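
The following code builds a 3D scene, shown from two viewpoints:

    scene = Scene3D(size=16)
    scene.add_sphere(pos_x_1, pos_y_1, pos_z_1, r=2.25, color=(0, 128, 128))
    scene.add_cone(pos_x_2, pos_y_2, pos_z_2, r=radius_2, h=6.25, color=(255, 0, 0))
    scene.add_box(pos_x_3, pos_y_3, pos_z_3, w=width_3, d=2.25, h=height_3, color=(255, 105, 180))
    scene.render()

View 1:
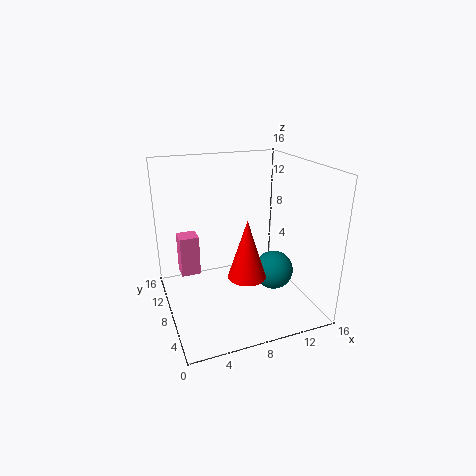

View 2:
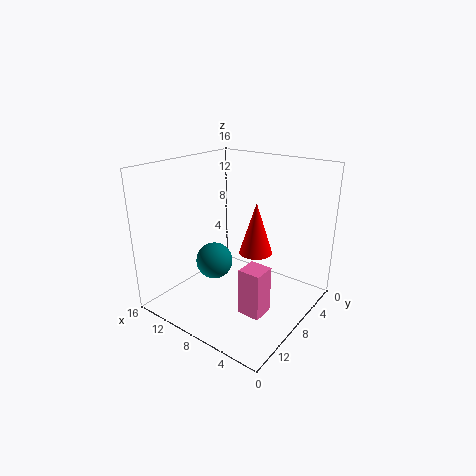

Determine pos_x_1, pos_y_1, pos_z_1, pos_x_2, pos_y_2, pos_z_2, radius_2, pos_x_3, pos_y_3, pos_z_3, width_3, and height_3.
pos_x_1 = 12.25, pos_y_1 = 7.25, pos_z_1 = 3.5, pos_x_2 = 7.75, pos_y_2 = 4.75, pos_z_2 = 5, radius_2 = 2, pos_x_3 = 2, pos_y_3 = 10.75, pos_z_3 = 2.75, width_3 = 2.25, height_3 = 4.75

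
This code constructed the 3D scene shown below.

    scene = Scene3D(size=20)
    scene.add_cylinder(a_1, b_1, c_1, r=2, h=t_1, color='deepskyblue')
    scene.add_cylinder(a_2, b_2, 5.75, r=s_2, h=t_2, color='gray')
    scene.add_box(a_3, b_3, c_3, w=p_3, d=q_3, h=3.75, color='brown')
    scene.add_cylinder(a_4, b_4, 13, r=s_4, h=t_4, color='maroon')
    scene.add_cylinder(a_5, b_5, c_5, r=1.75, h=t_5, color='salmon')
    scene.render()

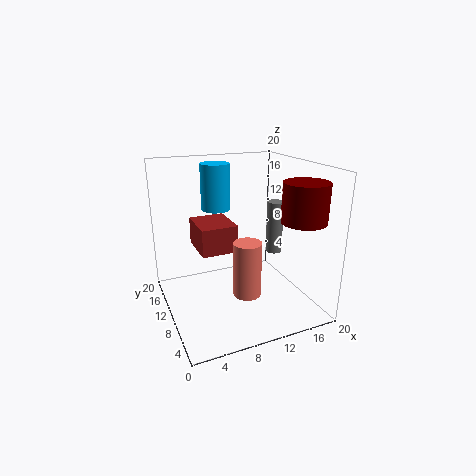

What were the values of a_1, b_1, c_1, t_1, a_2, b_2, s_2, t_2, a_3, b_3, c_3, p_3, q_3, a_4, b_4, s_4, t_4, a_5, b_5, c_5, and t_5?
a_1 = 7.75, b_1 = 12.5, c_1 = 13.75, t_1 = 6.25, a_2 = 17.25, b_2 = 12.5, s_2 = 1.25, t_2 = 8, a_3 = 4.5, b_3 = 8.75, c_3 = 8.5, p_3 = 5, q_3 = 6, a_4 = 17, b_4 = 4.75, s_4 = 3, t_4 = 5.25, a_5 = 8.75, b_5 = 4.25, c_5 = 4.75, t_5 = 7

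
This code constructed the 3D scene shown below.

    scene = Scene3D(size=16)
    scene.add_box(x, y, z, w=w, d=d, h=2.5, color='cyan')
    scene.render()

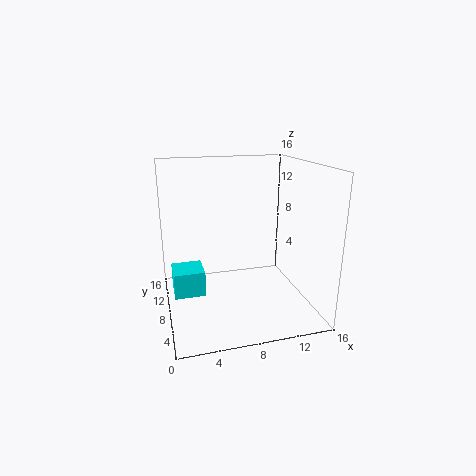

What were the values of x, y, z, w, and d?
x = 0.5; y = 3.5; z = 4; w = 3; d = 3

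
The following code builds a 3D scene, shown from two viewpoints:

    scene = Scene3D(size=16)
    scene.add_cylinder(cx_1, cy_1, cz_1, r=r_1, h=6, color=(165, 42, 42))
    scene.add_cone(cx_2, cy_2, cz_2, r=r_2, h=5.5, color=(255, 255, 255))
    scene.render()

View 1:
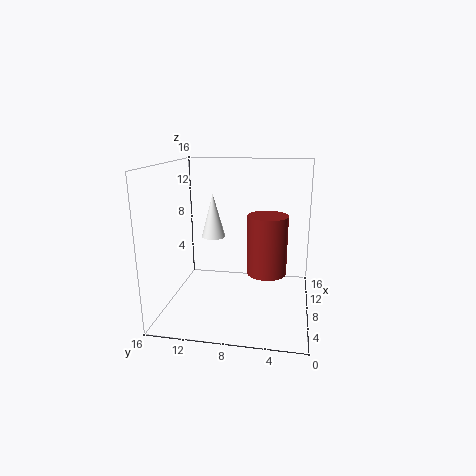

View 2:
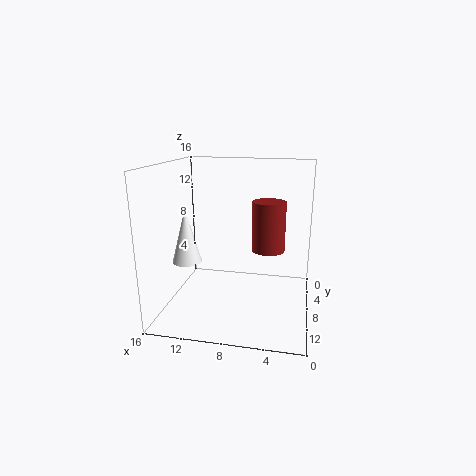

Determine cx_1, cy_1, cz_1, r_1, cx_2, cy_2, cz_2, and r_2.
cx_1 = 5, cy_1 = 4.5, cz_1 = 5.5, r_1 = 2, cx_2 = 12.5, cy_2 = 12, cz_2 = 6.5, r_2 = 1.5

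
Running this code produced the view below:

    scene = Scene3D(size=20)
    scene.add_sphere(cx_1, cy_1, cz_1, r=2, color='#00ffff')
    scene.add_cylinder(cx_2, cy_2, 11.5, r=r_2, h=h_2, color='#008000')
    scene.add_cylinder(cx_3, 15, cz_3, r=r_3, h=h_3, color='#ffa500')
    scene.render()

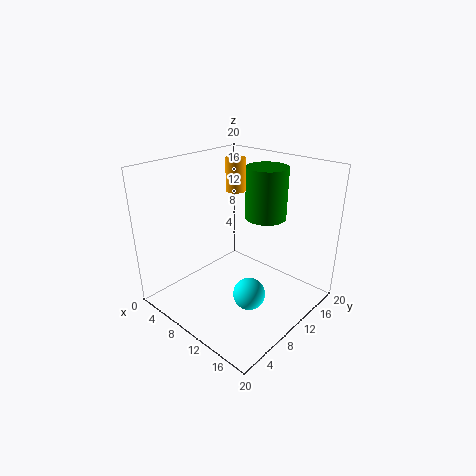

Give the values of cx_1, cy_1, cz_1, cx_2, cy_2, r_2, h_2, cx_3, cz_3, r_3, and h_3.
cx_1 = 15.5; cy_1 = 6; cz_1 = 5.5; cx_2 = 10.5; cy_2 = 15.5; r_2 = 3; h_2 = 7.5; cx_3 = 5; cz_3 = 14.5; r_3 = 1.5; h_3 = 5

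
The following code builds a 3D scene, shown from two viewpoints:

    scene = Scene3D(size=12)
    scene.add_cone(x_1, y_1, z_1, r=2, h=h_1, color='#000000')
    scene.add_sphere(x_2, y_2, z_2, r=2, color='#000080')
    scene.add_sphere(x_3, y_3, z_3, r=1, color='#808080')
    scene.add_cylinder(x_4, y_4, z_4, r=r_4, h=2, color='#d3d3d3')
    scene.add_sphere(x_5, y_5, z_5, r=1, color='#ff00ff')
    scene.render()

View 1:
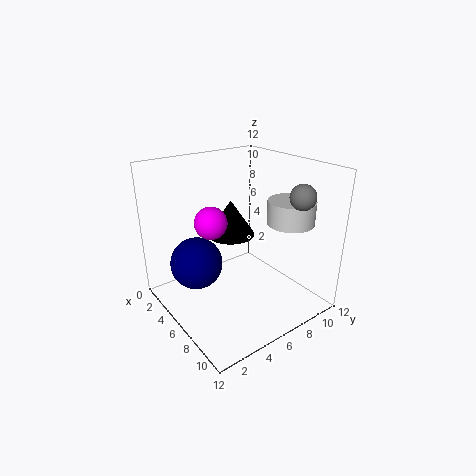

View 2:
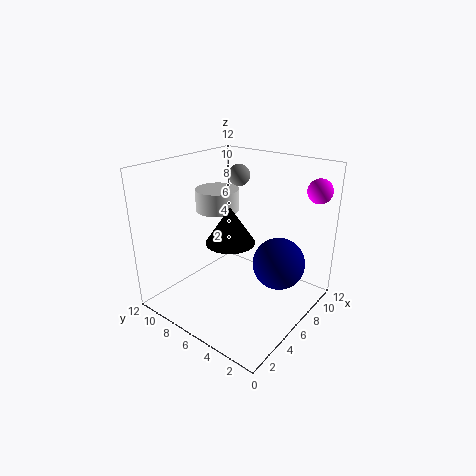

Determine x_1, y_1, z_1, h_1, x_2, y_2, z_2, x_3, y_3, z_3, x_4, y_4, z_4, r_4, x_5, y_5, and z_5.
x_1 = 5; y_1 = 6; z_1 = 6; h_1 = 3; x_2 = 6; y_2 = 2; z_2 = 5; x_3 = 10; y_3 = 9; z_3 = 10; x_4 = 8; y_4 = 10; z_4 = 7; r_4 = 2; x_5 = 10; y_5 = 1; z_5 = 10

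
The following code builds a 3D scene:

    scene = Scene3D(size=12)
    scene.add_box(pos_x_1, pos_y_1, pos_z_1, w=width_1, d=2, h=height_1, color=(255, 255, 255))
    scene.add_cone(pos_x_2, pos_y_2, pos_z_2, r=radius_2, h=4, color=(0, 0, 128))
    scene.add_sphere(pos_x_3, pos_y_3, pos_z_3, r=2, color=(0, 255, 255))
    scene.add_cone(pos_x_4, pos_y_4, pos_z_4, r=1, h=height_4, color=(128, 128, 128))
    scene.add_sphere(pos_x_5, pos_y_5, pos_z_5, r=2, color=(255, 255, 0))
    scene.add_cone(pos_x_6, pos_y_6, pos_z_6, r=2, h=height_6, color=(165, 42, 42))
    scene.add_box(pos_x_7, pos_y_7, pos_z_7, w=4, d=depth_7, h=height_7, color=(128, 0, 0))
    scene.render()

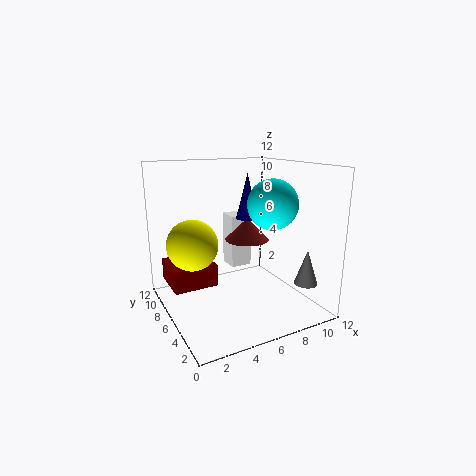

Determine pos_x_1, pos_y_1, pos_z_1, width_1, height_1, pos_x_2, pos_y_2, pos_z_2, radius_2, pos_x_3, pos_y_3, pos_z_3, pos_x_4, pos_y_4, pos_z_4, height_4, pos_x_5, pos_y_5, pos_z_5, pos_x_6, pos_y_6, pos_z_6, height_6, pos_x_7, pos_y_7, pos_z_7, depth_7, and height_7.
pos_x_1 = 7; pos_y_1 = 9; pos_z_1 = 2; width_1 = 2; height_1 = 5; pos_x_2 = 8; pos_y_2 = 8; pos_z_2 = 7; radius_2 = 1; pos_x_3 = 8; pos_y_3 = 4; pos_z_3 = 9; pos_x_4 = 11; pos_y_4 = 3; pos_z_4 = 2; height_4 = 3; pos_x_5 = 2; pos_y_5 = 6; pos_z_5 = 6; pos_x_6 = 8; pos_y_6 = 8; pos_z_6 = 5; height_6 = 2; pos_x_7 = 1; pos_y_7 = 8; pos_z_7 = 1; depth_7 = 4; height_7 = 2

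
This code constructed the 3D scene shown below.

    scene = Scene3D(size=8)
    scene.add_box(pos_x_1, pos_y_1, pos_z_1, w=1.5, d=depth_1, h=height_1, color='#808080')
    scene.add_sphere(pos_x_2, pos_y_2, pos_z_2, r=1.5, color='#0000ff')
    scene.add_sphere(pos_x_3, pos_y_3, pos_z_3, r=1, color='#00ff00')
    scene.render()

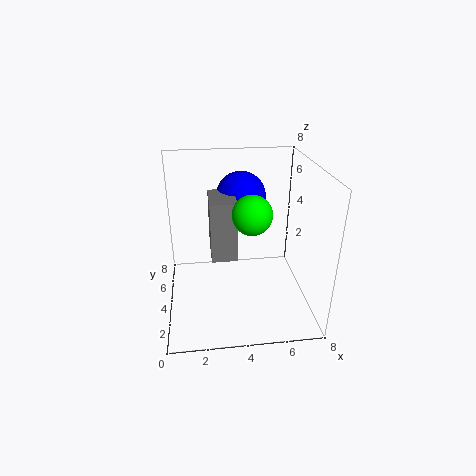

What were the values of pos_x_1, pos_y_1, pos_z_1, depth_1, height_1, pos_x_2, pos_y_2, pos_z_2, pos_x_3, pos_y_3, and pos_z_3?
pos_x_1 = 2.5; pos_y_1 = 4; pos_z_1 = 2.5; depth_1 = 2.5; height_1 = 3.5; pos_x_2 = 4.5; pos_y_2 = 6.5; pos_z_2 = 5.5; pos_x_3 = 4.5; pos_y_3 = 2.5; pos_z_3 = 6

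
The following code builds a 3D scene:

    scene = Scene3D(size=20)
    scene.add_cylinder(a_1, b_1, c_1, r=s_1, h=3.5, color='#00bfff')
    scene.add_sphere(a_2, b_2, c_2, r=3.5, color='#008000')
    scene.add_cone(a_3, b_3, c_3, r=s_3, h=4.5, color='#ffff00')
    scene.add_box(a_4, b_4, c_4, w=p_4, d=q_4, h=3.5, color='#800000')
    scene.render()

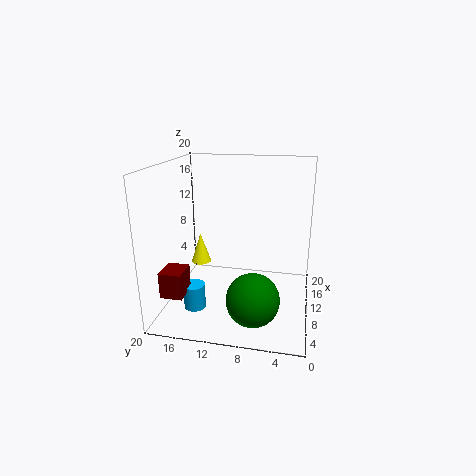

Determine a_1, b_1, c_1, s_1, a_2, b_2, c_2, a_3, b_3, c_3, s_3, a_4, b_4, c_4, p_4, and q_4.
a_1 = 6.5; b_1 = 15.5; c_1 = 0.5; s_1 = 1.5; a_2 = 5; b_2 = 7; c_2 = 3.5; a_3 = 13; b_3 = 16.5; c_3 = 4.5; s_3 = 1.5; a_4 = 3; b_4 = 16; c_4 = 3.5; p_4 = 3.5; q_4 = 3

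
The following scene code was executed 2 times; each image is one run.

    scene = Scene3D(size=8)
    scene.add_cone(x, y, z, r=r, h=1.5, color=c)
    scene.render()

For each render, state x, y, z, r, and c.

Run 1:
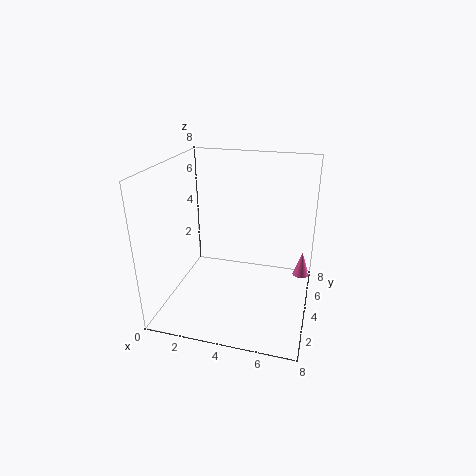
x = 7.5
y = 6
z = 1
r = 0.5
c = 'hotpink'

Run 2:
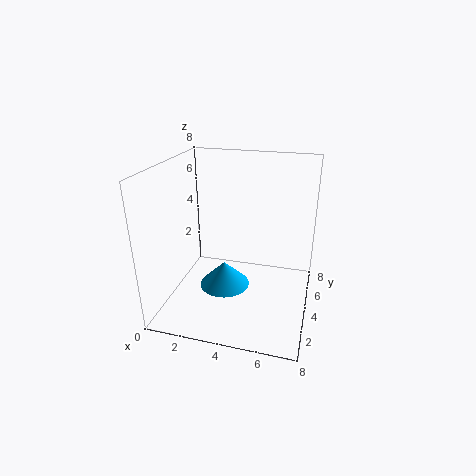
x = 3
y = 4.5
z = 0.5
r = 1.5
c = 'deepskyblue'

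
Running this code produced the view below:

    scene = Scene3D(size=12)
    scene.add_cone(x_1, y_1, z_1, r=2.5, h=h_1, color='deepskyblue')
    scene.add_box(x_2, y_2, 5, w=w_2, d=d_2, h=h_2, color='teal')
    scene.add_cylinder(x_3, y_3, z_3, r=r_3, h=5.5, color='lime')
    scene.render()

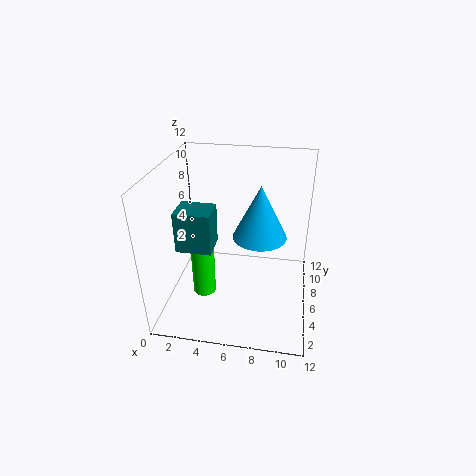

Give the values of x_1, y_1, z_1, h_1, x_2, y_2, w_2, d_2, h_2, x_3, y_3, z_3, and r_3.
x_1 = 7.5; y_1 = 9; z_1 = 4.5; h_1 = 5; x_2 = 1; y_2 = 4.5; w_2 = 3; d_2 = 2.5; h_2 = 3.5; x_3 = 3; y_3 = 5.5; z_3 = 0.5; r_3 = 1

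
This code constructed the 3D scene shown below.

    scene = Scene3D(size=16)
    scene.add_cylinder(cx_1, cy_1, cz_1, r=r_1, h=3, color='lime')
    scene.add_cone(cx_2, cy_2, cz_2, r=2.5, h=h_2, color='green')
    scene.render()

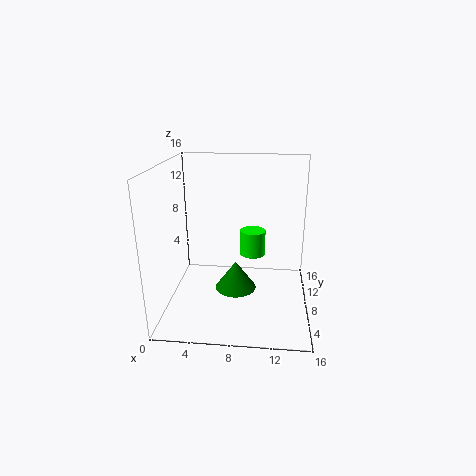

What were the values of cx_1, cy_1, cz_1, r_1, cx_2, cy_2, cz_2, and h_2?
cx_1 = 9.5; cy_1 = 10.5; cz_1 = 5; r_1 = 1.5; cx_2 = 7.5; cy_2 = 10; cz_2 = 0.5; h_2 = 3.5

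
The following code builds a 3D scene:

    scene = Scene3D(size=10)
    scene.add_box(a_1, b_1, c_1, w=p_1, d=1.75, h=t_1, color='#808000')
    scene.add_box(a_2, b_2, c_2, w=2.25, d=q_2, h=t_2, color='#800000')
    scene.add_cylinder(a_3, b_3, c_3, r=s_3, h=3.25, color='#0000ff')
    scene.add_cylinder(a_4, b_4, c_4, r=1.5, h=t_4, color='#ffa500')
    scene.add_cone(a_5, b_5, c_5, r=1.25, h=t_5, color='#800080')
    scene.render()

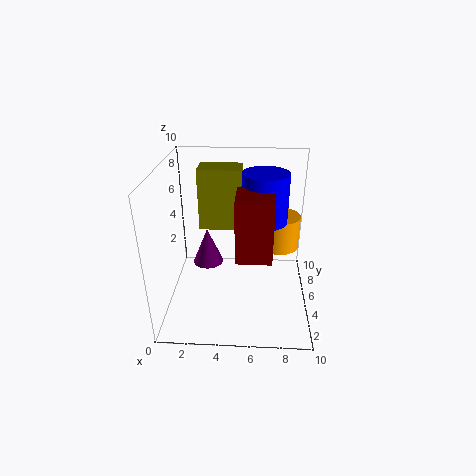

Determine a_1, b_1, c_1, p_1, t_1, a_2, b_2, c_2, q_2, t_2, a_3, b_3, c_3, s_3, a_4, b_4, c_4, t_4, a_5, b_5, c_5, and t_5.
a_1 = 2.5; b_1 = 4.25; c_1 = 6; p_1 = 2.75; t_1 = 4; a_2 = 5; b_2 = 1.75; c_2 = 5; q_2 = 3.5; t_2 = 4; a_3 = 6.75; b_3 = 4.75; c_3 = 6.5; s_3 = 1.5; a_4 = 8; b_4 = 7.25; c_4 = 3.25; t_4 = 2.5; a_5 = 2.25; b_5 = 8.5; c_5 = 0.75; t_5 = 3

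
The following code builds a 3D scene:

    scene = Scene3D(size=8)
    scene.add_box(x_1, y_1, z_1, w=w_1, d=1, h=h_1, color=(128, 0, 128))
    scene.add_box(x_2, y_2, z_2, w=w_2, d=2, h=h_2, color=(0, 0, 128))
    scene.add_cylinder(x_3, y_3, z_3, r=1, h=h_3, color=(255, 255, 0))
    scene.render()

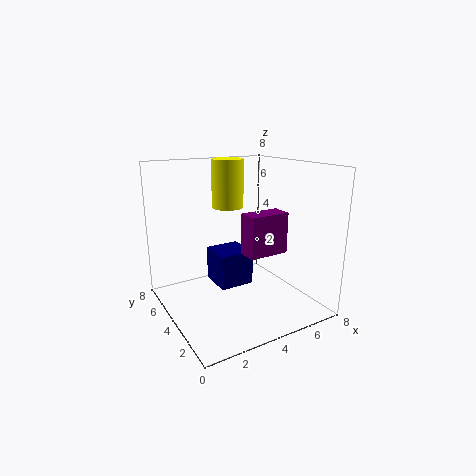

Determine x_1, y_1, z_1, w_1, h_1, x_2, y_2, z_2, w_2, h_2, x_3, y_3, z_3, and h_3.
x_1 = 3; y_1 = 1; z_1 = 4; w_1 = 2; h_1 = 2; x_2 = 3; y_2 = 4; z_2 = 1; w_2 = 2; h_2 = 2; x_3 = 5; y_3 = 7; z_3 = 5; h_3 = 3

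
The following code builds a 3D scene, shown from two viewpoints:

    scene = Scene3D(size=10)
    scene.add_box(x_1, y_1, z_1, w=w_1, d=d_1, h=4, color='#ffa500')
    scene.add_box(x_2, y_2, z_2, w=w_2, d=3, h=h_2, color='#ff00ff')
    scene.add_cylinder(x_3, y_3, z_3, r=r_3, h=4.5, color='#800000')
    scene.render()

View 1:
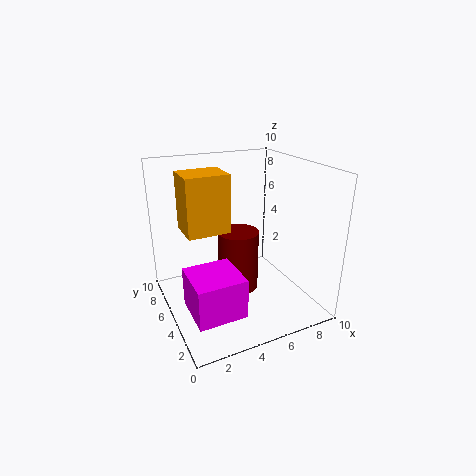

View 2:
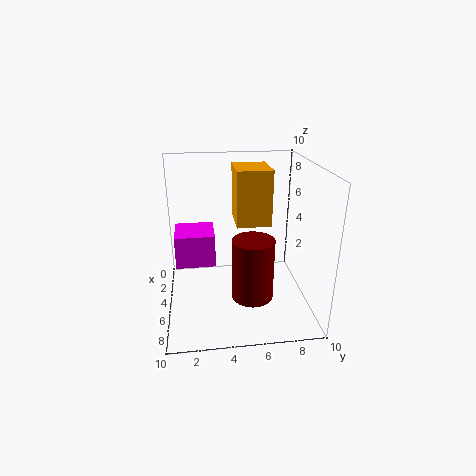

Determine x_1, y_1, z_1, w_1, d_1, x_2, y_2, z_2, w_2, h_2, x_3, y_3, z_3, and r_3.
x_1 = 1.5, y_1 = 5, z_1 = 5.5, w_1 = 3, d_1 = 2.5, x_2 = 0.5, y_2 = 0.5, z_2 = 2, w_2 = 3, h_2 = 2.5, x_3 = 5.5, y_3 = 6, z_3 = 0.5, r_3 = 1.5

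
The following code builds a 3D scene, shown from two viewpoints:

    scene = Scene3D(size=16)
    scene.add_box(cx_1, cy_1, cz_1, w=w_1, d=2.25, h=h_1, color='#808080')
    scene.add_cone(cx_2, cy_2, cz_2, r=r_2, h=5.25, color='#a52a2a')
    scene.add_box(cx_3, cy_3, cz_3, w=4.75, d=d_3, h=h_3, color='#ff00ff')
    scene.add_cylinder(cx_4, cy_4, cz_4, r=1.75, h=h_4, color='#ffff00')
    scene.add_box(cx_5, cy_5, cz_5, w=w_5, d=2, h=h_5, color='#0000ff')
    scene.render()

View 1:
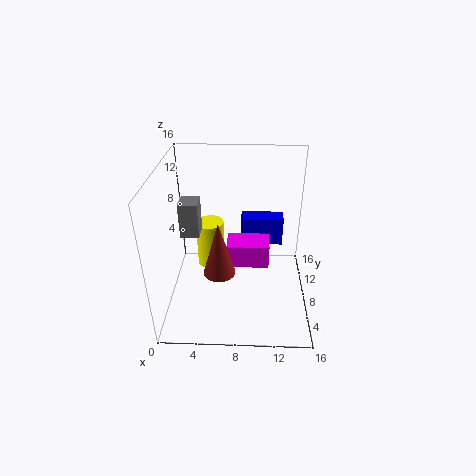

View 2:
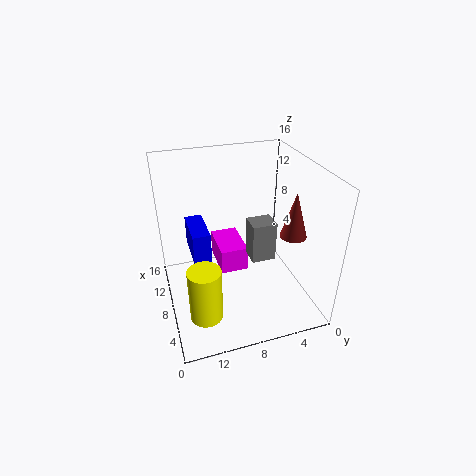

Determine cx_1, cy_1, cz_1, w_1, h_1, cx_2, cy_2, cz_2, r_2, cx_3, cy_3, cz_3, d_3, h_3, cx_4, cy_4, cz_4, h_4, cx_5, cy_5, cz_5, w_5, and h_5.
cx_1 = 2, cy_1 = 6.25, cz_1 = 9, w_1 = 2, h_1 = 3.75, cx_2 = 6.5, cy_2 = 2, cz_2 = 8, r_2 = 1.5, cx_3 = 6.75, cy_3 = 7.25, cz_3 = 4.5, d_3 = 3, h_3 = 2.75, cx_4 = 4.25, cy_4 = 12.75, cz_4 = 1.25, h_4 = 6, cx_5 = 8.25, cy_5 = 11, cz_5 = 5.25, w_5 = 5, h_5 = 3.5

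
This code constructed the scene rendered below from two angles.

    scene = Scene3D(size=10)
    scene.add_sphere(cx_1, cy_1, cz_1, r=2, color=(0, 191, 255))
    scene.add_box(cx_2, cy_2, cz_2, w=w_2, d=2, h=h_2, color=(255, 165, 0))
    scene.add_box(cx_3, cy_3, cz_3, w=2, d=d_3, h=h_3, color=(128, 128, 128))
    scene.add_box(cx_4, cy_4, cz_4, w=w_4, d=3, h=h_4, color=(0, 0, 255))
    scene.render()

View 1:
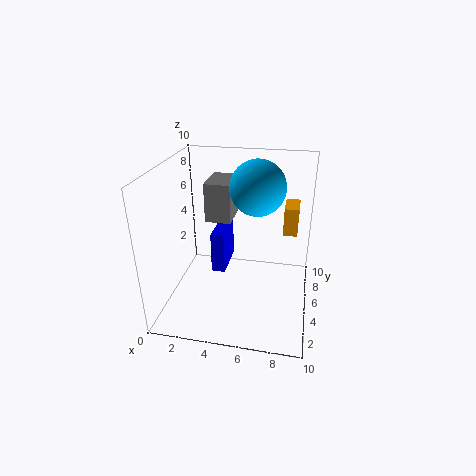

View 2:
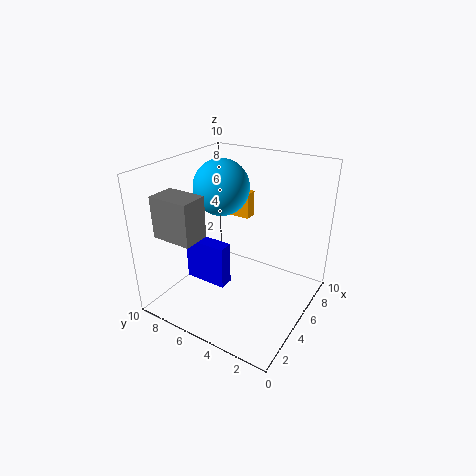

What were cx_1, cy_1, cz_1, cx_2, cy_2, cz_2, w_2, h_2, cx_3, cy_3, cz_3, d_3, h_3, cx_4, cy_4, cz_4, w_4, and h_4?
cx_1 = 6
cy_1 = 7
cz_1 = 8
cx_2 = 8
cy_2 = 6
cz_2 = 5
w_2 = 1
h_2 = 2
cx_3 = 2
cy_3 = 7
cz_3 = 5
d_3 = 3
h_3 = 3
cx_4 = 3
cy_4 = 5
cz_4 = 2
w_4 = 1
h_4 = 3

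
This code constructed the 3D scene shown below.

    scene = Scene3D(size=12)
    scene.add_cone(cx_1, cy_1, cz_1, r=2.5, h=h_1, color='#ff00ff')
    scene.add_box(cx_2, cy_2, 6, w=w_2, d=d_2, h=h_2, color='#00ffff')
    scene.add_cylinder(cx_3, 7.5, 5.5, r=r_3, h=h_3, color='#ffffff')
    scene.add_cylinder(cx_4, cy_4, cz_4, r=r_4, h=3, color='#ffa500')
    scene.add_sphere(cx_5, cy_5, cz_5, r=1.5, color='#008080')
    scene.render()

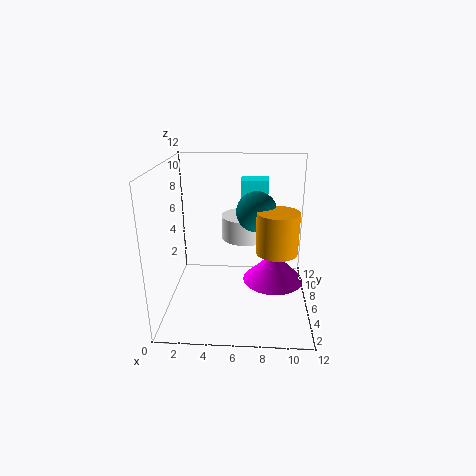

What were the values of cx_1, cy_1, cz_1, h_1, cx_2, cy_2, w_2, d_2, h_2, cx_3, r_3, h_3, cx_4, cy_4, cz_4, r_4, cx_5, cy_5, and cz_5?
cx_1 = 9, cy_1 = 5.5, cz_1 = 2.5, h_1 = 2.5, cx_2 = 6, cy_2 = 9.5, w_2 = 2.5, d_2 = 2, h_2 = 4, cx_3 = 6.5, r_3 = 2, h_3 = 2, cx_4 = 9, cy_4 = 2.5, cz_4 = 6.5, r_4 = 1.5, cx_5 = 7.5, cy_5 = 4, cz_5 = 9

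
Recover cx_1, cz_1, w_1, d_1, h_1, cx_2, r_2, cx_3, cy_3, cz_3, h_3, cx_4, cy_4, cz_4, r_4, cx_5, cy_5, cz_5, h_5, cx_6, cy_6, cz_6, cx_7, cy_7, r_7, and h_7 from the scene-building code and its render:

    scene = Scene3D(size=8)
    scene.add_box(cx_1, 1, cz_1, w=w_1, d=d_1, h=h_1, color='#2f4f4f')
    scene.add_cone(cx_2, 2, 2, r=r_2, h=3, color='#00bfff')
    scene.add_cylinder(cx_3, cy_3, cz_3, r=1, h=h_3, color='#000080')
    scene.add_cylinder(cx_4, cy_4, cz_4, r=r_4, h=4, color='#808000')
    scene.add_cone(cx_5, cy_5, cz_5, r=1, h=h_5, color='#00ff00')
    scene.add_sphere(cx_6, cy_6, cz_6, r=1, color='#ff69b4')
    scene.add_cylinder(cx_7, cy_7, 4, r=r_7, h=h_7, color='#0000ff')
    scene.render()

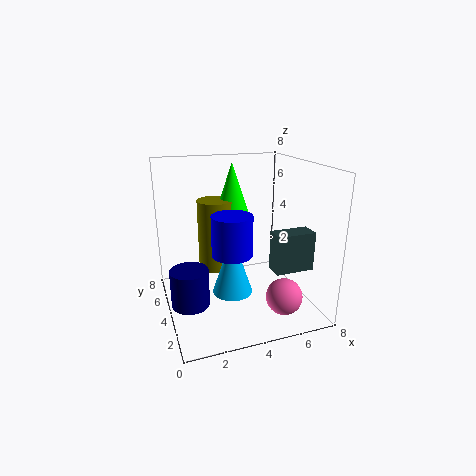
cx_1 = 5; cz_1 = 3; w_1 = 2; d_1 = 1; h_1 = 2; cx_2 = 3; r_2 = 1; cx_3 = 1; cy_3 = 3; cz_3 = 1; h_3 = 2; cx_4 = 3; cy_4 = 5; cz_4 = 2; r_4 = 1; cx_5 = 4; cy_5 = 5; cz_5 = 5; h_5 = 3; cx_6 = 6; cy_6 = 2; cz_6 = 1; cx_7 = 3; cy_7 = 2; r_7 = 1; h_7 = 2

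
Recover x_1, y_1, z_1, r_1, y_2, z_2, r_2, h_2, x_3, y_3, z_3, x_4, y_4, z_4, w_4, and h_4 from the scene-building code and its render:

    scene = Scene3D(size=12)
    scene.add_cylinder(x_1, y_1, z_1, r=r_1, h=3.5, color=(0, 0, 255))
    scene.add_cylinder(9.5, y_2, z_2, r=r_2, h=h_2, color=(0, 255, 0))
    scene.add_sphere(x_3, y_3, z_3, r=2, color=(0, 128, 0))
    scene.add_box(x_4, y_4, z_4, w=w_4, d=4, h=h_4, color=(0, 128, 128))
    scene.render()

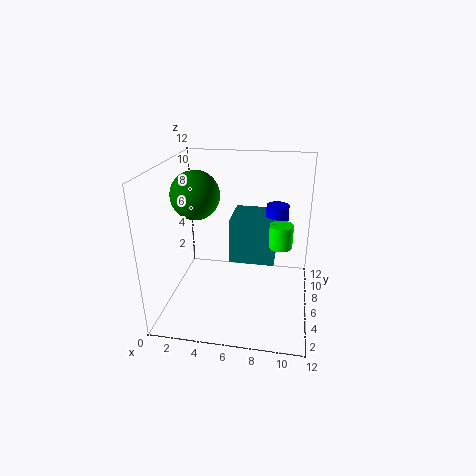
x_1 = 9, y_1 = 9, z_1 = 4.5, r_1 = 1, y_2 = 7, z_2 = 5, r_2 = 1, h_2 = 2, x_3 = 2.5, y_3 = 6, z_3 = 9.5, x_4 = 5, y_4 = 7, z_4 = 3, w_4 = 4, h_4 = 4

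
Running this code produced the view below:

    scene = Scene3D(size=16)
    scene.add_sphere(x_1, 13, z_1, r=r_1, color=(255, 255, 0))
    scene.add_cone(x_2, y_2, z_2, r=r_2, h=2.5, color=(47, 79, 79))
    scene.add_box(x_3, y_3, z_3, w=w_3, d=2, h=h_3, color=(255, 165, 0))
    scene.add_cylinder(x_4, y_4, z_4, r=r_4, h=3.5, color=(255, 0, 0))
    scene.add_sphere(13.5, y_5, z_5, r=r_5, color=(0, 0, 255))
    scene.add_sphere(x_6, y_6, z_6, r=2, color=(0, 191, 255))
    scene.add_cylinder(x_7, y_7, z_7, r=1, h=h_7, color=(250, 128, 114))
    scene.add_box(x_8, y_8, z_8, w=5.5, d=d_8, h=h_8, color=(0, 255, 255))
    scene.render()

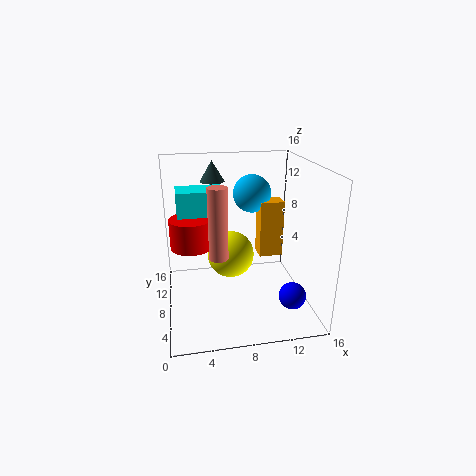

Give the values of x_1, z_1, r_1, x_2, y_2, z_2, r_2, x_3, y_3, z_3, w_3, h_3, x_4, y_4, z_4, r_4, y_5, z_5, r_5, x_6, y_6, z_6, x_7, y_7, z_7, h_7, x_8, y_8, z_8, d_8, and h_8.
x_1 = 8; z_1 = 3.5; r_1 = 3; x_2 = 6; y_2 = 14; z_2 = 13; r_2 = 1.5; x_3 = 10; y_3 = 6; z_3 = 6.5; w_3 = 2.5; h_3 = 6; x_4 = 3; y_4 = 11; z_4 = 6; r_4 = 2.5; y_5 = 4.5; z_5 = 2; r_5 = 1.5; x_6 = 9.5; y_6 = 8; z_6 = 13; x_7 = 5.5; y_7 = 5.5; z_7 = 7; h_7 = 7.5; x_8 = 1.5; y_8 = 11; z_8 = 7.5; d_8 = 3.5; h_8 = 5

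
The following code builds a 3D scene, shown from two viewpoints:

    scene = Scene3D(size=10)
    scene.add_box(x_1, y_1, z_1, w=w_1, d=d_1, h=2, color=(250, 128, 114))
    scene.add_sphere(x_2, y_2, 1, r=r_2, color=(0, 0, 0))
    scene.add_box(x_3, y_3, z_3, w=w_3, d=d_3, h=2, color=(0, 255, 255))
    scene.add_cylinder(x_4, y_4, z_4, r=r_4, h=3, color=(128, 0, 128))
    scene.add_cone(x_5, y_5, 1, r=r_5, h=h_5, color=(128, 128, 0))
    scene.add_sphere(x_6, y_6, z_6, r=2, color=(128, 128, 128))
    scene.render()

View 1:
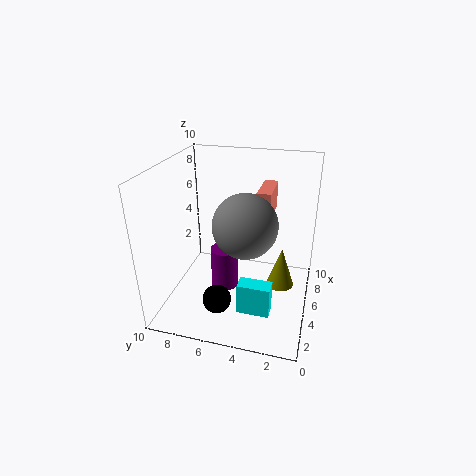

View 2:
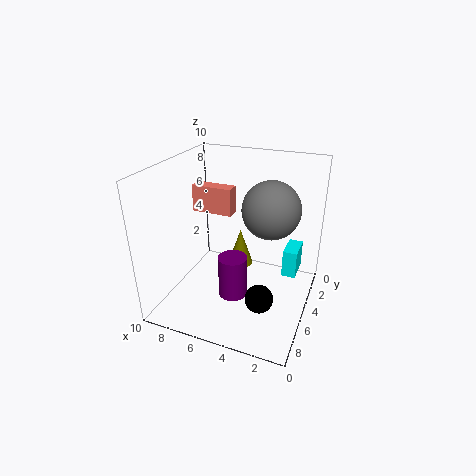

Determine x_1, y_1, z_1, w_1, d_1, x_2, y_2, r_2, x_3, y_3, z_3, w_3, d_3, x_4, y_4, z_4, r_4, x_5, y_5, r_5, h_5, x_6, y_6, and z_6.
x_1 = 6; y_1 = 3; z_1 = 6; w_1 = 3; d_1 = 1; x_2 = 3; y_2 = 6; r_2 = 1; x_3 = 1; y_3 = 2; z_3 = 2; w_3 = 1; d_3 = 2; x_4 = 5; y_4 = 6; z_4 = 1; r_4 = 1; x_5 = 6; y_5 = 2; r_5 = 1; h_5 = 3; x_6 = 3; y_6 = 4; z_6 = 7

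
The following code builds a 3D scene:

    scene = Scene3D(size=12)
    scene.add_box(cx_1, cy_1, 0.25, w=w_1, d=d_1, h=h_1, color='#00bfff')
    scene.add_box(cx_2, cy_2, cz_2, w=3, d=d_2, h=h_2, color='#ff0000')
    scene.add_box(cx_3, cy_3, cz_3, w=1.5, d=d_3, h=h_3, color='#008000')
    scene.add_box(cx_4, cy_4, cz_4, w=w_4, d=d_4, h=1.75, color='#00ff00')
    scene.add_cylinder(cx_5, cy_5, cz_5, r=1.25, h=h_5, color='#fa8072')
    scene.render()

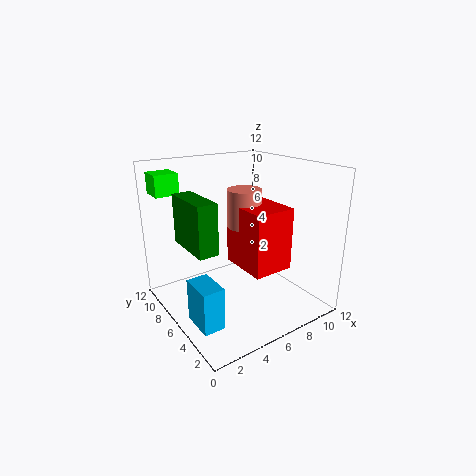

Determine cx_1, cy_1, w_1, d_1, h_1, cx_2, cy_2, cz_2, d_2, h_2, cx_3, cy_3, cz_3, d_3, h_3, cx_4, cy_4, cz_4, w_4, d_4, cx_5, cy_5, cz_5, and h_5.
cx_1 = 1
cy_1 = 3
w_1 = 1.75
d_1 = 2.75
h_1 = 3.5
cx_2 = 4
cy_2 = 0.75
cz_2 = 5.25
d_2 = 3.75
h_2 = 4.5
cx_3 = 1
cy_3 = 3.25
cz_3 = 6.5
d_3 = 4
h_3 = 3.75
cx_4 = 0.5
cy_4 = 9.25
cz_4 = 9.5
w_4 = 2
d_4 = 2
cx_5 = 5
cy_5 = 3.75
cz_5 = 8
h_5 = 2.75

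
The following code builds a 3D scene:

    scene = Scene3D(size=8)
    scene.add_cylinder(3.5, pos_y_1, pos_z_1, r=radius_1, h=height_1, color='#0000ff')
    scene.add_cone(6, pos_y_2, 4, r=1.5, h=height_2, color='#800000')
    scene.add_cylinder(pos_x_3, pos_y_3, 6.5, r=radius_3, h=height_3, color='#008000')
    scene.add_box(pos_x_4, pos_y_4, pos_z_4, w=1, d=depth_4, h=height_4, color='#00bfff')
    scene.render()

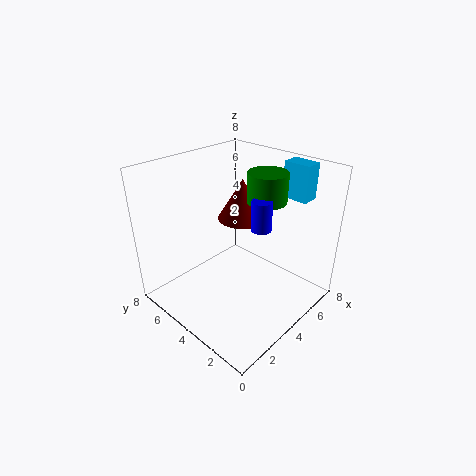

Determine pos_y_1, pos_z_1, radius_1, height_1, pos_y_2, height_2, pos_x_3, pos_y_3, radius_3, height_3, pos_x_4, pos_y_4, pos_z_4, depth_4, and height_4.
pos_y_1 = 2; pos_z_1 = 5.5; radius_1 = 0.5; height_1 = 1.5; pos_y_2 = 5.5; height_2 = 2.5; pos_x_3 = 4.5; pos_y_3 = 2.5; radius_3 = 1; height_3 = 1.5; pos_x_4 = 6.5; pos_y_4 = 1.5; pos_z_4 = 6; depth_4 = 1.5; height_4 = 2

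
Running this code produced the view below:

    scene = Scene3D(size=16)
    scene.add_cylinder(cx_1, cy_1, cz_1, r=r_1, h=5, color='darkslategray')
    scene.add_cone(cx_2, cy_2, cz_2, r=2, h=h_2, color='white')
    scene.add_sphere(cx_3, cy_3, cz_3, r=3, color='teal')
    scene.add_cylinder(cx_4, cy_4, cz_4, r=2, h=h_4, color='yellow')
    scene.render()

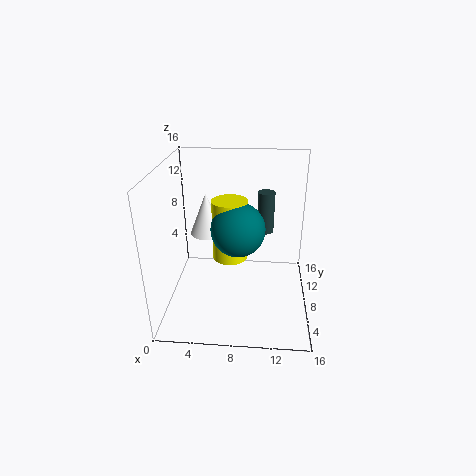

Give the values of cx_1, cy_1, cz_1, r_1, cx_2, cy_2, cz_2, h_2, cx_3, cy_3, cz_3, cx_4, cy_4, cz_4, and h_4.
cx_1 = 11, cy_1 = 12, cz_1 = 7, r_1 = 1, cx_2 = 4, cy_2 = 11, cz_2 = 7, h_2 = 5, cx_3 = 8, cy_3 = 8, cz_3 = 9, cx_4 = 7, cy_4 = 9, cz_4 = 5, h_4 = 7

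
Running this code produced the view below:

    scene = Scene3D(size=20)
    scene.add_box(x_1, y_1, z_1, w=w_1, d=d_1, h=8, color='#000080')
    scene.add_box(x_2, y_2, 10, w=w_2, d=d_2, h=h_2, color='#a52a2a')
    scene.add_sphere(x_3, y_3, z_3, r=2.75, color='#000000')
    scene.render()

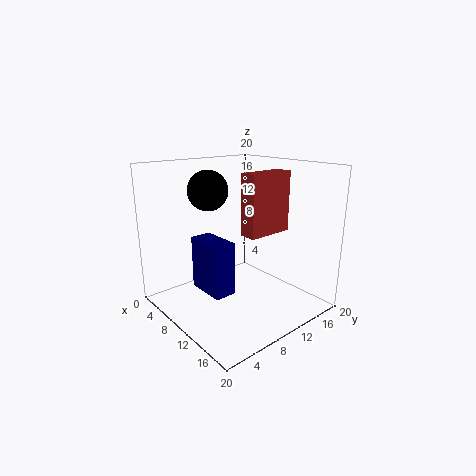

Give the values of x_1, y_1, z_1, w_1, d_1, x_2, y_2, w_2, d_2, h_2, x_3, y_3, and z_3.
x_1 = 3
y_1 = 6.75
z_1 = 1
w_1 = 6.25
d_1 = 3.25
x_2 = 9.5
y_2 = 11
w_2 = 2.5
d_2 = 7
h_2 = 8.75
x_3 = 7
y_3 = 7.25
z_3 = 16.5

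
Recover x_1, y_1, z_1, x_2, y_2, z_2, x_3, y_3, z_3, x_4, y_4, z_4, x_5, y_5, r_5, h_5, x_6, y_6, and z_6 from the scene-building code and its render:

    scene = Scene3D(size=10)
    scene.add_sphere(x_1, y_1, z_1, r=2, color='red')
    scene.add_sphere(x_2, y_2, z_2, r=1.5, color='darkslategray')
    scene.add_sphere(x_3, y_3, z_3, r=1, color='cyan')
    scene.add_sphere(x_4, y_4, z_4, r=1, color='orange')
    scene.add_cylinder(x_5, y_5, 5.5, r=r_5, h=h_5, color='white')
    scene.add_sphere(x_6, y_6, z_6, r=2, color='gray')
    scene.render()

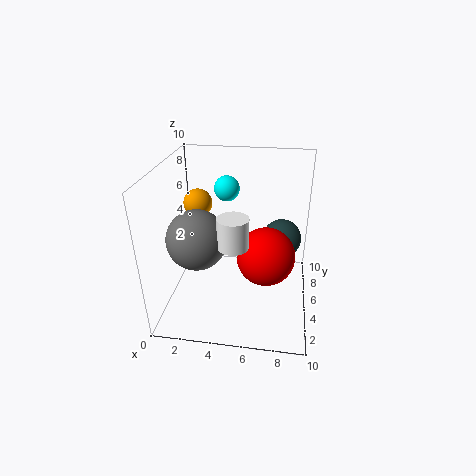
x_1 = 7; y_1 = 4.5; z_1 = 4; x_2 = 8; y_2 = 8; z_2 = 3.5; x_3 = 3.5; y_3 = 9; z_3 = 7; x_4 = 2; y_4 = 6; z_4 = 7; x_5 = 5; y_5 = 3; r_5 = 1; h_5 = 2; x_6 = 2.5; y_6 = 3.5; z_6 = 5.5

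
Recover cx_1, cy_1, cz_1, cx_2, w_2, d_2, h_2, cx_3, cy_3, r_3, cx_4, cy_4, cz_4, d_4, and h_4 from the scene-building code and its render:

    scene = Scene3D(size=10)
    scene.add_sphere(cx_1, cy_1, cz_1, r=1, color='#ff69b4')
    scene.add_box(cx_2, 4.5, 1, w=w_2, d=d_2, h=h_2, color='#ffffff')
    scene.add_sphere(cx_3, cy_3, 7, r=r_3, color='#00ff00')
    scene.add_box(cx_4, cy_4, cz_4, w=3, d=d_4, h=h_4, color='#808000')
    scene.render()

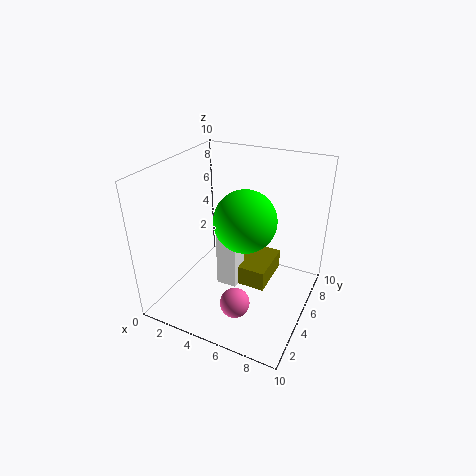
cx_1 = 6
cy_1 = 2.5
cz_1 = 1.5
cx_2 = 3.5
w_2 = 1.5
d_2 = 1.5
h_2 = 4.5
cx_3 = 6
cy_3 = 4
r_3 = 2
cx_4 = 4
cy_4 = 5
cz_4 = 1
d_4 = 3.5
h_4 = 1.5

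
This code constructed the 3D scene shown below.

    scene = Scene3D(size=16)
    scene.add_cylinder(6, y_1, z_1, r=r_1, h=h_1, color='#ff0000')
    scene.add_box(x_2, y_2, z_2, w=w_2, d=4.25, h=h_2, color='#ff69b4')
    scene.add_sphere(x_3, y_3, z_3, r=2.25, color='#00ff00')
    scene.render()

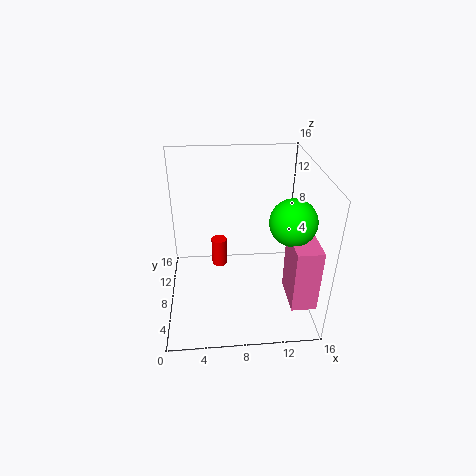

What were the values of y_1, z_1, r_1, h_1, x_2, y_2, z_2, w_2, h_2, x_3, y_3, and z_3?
y_1 = 13.5, z_1 = 0.75, r_1 = 1, h_1 = 3.75, x_2 = 12.5, y_2 = 0.25, z_2 = 4.25, w_2 = 2.5, h_2 = 6.5, x_3 = 12.75, y_3 = 3.5, z_3 = 12.25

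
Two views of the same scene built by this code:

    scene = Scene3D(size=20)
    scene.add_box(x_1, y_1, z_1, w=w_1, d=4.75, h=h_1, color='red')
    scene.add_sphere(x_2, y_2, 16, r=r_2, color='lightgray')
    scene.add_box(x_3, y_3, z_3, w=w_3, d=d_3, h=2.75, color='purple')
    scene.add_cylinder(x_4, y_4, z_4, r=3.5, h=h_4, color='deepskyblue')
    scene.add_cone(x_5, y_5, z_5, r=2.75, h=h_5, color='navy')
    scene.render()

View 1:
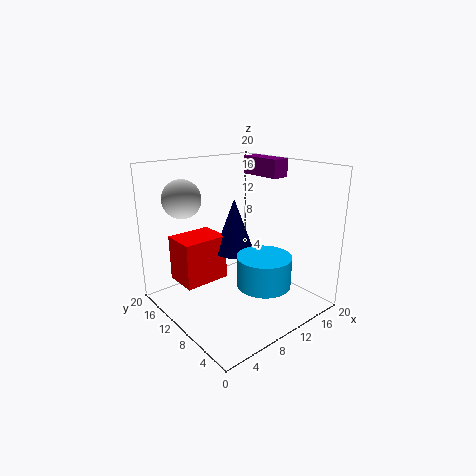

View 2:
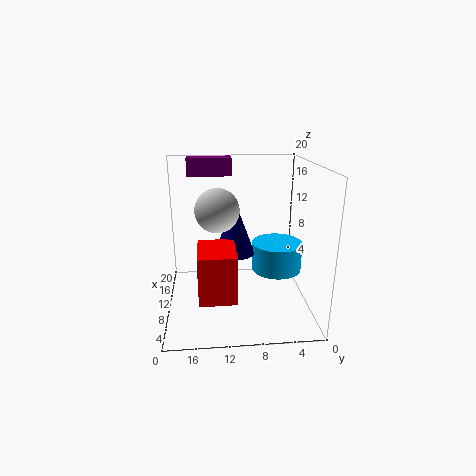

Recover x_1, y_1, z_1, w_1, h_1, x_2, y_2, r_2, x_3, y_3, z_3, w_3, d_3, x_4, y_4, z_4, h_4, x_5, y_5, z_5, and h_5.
x_1 = 2.25, y_1 = 10.75, z_1 = 4.25, w_1 = 6.25, h_1 = 6.25, x_2 = 3.25, y_2 = 13, r_2 = 2.5, x_3 = 17, y_3 = 10.25, z_3 = 17.25, w_3 = 2.75, d_3 = 6.75, x_4 = 9.75, y_4 = 4.5, z_4 = 5.25, h_4 = 4, x_5 = 9.75, y_5 = 10.5, z_5 = 8, h_5 = 7.5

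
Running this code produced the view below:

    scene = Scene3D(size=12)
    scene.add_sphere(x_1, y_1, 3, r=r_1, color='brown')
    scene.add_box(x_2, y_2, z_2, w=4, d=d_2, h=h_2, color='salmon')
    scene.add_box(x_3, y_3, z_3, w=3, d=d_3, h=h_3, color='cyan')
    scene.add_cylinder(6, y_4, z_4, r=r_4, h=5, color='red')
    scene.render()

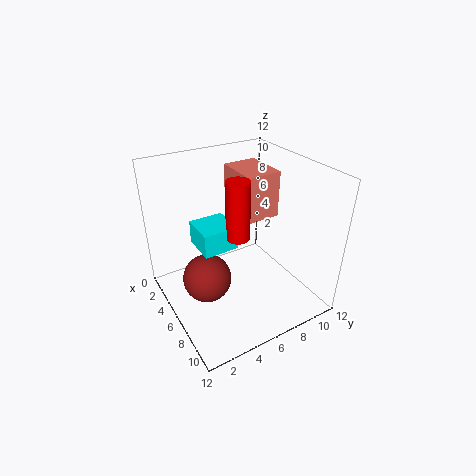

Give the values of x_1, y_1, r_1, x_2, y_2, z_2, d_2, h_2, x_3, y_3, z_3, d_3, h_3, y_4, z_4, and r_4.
x_1 = 6; y_1 = 3; r_1 = 2; x_2 = 2; y_2 = 7; z_2 = 7; d_2 = 3; h_2 = 4; x_3 = 3; y_3 = 3; z_3 = 5; d_3 = 3; h_3 = 2; y_4 = 6; z_4 = 6; r_4 = 1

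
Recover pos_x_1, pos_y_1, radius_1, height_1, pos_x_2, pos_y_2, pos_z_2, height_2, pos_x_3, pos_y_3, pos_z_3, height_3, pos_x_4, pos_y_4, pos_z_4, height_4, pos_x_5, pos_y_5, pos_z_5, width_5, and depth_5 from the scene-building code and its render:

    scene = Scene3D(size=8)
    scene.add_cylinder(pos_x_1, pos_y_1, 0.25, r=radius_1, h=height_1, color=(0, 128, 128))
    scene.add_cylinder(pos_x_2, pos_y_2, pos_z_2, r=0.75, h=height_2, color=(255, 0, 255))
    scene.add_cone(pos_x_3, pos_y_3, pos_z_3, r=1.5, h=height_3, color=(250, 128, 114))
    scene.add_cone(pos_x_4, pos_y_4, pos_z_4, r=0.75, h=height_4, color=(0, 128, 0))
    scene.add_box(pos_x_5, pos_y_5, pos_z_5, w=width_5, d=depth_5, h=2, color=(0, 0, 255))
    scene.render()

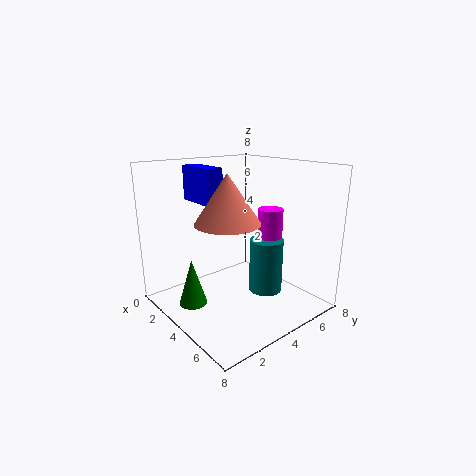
pos_x_1 = 4.25; pos_y_1 = 6; radius_1 = 1; height_1 = 3.25; pos_x_2 = 4; pos_y_2 = 6.5; pos_z_2 = 2.75; height_2 = 2.5; pos_x_3 = 6; pos_y_3 = 1.75; pos_z_3 = 5.75; height_3 = 2.25; pos_x_4 = 3.5; pos_y_4 = 1.25; pos_z_4 = 0.75; height_4 = 2.5; pos_x_5 = 0.5; pos_y_5 = 2.75; pos_z_5 = 5.75; width_5 = 2.5; depth_5 = 1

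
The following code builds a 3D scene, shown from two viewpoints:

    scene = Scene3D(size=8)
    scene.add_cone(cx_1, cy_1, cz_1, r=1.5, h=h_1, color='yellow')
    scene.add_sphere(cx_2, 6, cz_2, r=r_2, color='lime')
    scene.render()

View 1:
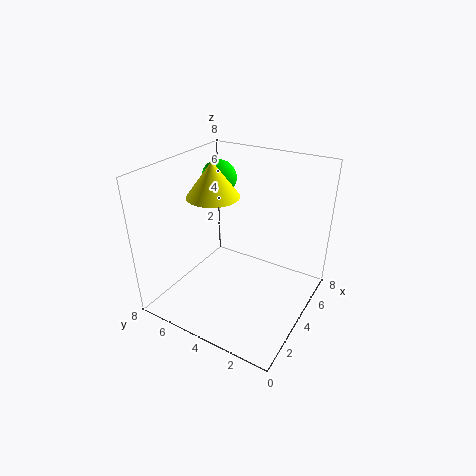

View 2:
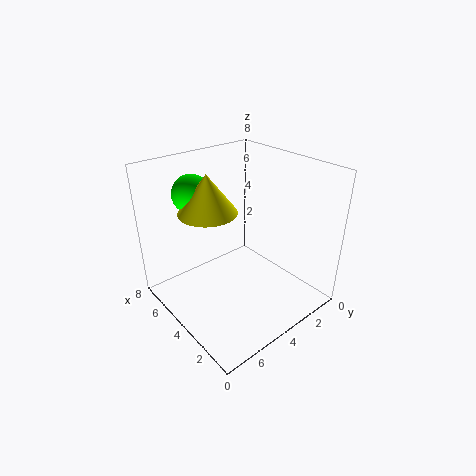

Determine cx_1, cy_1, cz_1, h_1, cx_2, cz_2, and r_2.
cx_1 = 4.25, cy_1 = 5.75, cz_1 = 6, h_1 = 2, cx_2 = 5.25, cz_2 = 6.75, r_2 = 1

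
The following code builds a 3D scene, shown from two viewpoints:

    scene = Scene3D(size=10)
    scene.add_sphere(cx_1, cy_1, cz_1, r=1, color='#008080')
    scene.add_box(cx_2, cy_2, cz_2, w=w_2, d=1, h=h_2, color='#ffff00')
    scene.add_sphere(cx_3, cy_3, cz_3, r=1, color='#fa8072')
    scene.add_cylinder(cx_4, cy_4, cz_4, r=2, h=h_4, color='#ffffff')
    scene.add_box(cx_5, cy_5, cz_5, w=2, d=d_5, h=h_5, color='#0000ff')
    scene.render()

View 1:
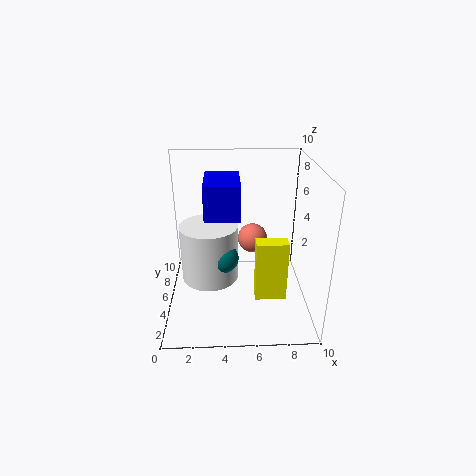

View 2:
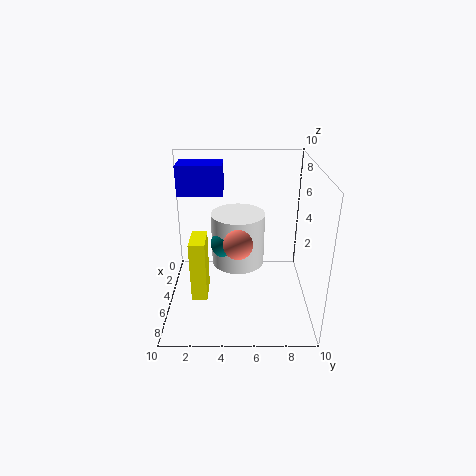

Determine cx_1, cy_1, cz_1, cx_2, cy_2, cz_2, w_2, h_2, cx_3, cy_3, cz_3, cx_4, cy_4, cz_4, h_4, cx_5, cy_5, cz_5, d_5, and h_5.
cx_1 = 4
cy_1 = 4
cz_1 = 4
cx_2 = 6
cy_2 = 2
cz_2 = 2
w_2 = 2
h_2 = 4
cx_3 = 6
cy_3 = 5
cz_3 = 5
cx_4 = 3
cy_4 = 5
cz_4 = 2
h_4 = 4
cx_5 = 3
cy_5 = 1
cz_5 = 8
d_5 = 3
h_5 = 2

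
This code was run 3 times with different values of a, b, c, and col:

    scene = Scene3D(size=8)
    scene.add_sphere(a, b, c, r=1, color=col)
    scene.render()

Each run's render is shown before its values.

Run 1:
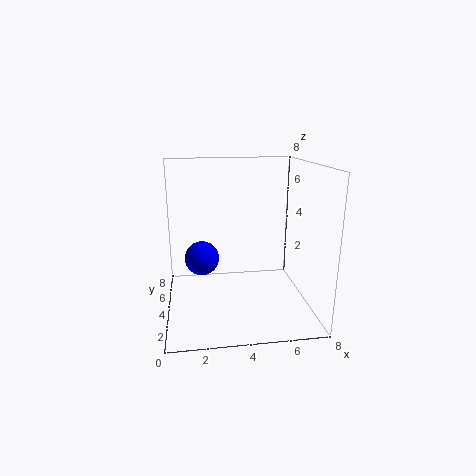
a = 2
b = 5
c = 2.5
col = 'blue'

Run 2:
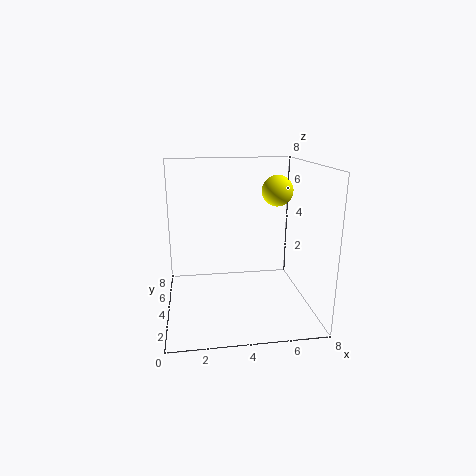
a = 7
b = 7
c = 6
col = 'yellow'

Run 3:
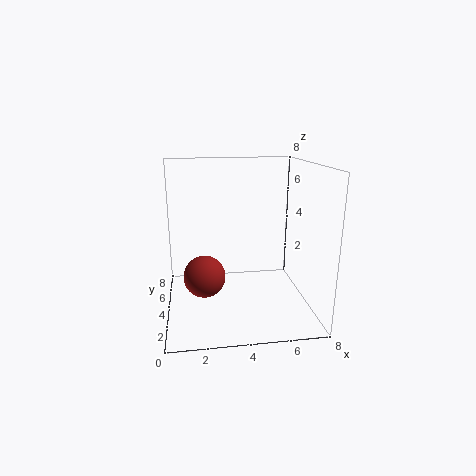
a = 2
b = 1.5
c = 3
col = 'brown'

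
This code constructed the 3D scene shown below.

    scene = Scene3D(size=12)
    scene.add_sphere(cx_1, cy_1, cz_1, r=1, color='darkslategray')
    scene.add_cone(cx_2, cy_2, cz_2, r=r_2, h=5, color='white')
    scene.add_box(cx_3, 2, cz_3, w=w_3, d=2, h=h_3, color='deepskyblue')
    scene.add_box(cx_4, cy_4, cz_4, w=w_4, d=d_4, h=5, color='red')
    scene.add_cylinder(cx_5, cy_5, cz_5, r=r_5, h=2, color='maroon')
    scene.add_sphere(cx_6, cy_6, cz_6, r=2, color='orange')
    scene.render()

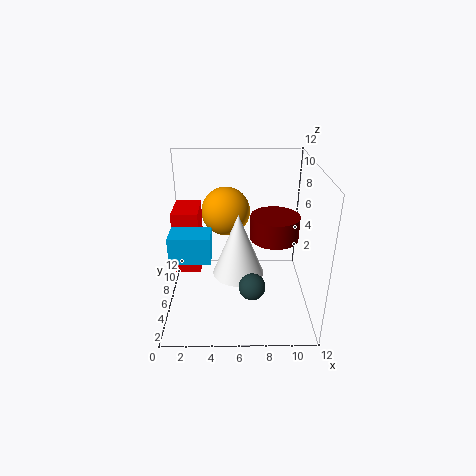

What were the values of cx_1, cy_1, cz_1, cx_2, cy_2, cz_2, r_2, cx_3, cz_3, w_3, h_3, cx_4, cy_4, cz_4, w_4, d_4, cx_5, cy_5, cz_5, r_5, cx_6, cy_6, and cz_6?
cx_1 = 7; cy_1 = 2; cz_1 = 4; cx_2 = 6; cy_2 = 4; cz_2 = 4; r_2 = 2; cx_3 = 1; cz_3 = 6; w_3 = 3; h_3 = 2; cx_4 = 1; cy_4 = 4; cz_4 = 4; w_4 = 2; d_4 = 3; cx_5 = 9; cy_5 = 6; cz_5 = 6; r_5 = 2; cx_6 = 5; cy_6 = 7; cz_6 = 8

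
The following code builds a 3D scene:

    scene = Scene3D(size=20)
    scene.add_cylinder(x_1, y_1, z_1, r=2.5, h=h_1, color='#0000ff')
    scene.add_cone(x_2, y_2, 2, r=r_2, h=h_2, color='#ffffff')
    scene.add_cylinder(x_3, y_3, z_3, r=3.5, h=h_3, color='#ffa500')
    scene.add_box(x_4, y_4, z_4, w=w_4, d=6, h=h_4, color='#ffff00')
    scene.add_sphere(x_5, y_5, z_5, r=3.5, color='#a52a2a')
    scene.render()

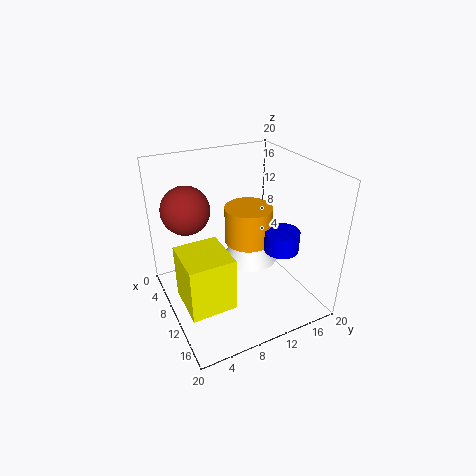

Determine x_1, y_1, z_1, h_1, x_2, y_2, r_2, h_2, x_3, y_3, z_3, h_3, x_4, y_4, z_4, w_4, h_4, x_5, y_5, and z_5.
x_1 = 12; y_1 = 16; z_1 = 7.5; h_1 = 3; x_2 = 4.5; y_2 = 15; r_2 = 4.5; h_2 = 7.5; x_3 = 7.5; y_3 = 13; z_3 = 7.5; h_3 = 5.5; x_4 = 9; y_4 = 1; z_4 = 3; w_4 = 6.5; h_4 = 7.5; x_5 = 4.5; y_5 = 4.5; z_5 = 13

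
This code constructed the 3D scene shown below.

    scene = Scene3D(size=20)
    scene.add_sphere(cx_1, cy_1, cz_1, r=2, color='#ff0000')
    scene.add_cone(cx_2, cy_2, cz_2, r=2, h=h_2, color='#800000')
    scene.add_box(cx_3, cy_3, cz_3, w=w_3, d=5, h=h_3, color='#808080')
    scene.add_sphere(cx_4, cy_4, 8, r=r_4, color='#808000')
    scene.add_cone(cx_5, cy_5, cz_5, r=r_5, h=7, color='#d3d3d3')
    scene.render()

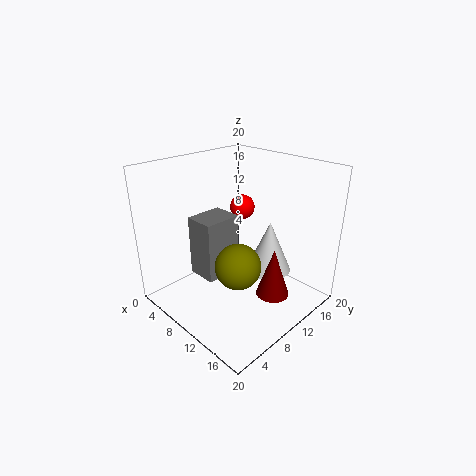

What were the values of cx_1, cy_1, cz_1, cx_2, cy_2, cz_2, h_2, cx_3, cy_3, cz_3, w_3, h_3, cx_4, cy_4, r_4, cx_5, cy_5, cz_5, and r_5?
cx_1 = 4; cy_1 = 17; cz_1 = 11; cx_2 = 18; cy_2 = 8; cz_2 = 6; h_2 = 6; cx_3 = 7; cy_3 = 4; cz_3 = 6; w_3 = 4; h_3 = 8; cx_4 = 13; cy_4 = 7; r_4 = 3; cx_5 = 14; cy_5 = 12; cz_5 = 6; r_5 = 3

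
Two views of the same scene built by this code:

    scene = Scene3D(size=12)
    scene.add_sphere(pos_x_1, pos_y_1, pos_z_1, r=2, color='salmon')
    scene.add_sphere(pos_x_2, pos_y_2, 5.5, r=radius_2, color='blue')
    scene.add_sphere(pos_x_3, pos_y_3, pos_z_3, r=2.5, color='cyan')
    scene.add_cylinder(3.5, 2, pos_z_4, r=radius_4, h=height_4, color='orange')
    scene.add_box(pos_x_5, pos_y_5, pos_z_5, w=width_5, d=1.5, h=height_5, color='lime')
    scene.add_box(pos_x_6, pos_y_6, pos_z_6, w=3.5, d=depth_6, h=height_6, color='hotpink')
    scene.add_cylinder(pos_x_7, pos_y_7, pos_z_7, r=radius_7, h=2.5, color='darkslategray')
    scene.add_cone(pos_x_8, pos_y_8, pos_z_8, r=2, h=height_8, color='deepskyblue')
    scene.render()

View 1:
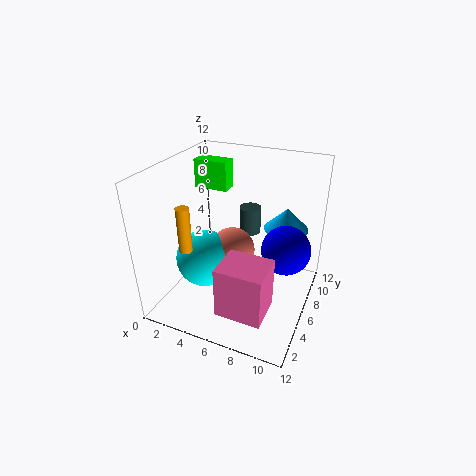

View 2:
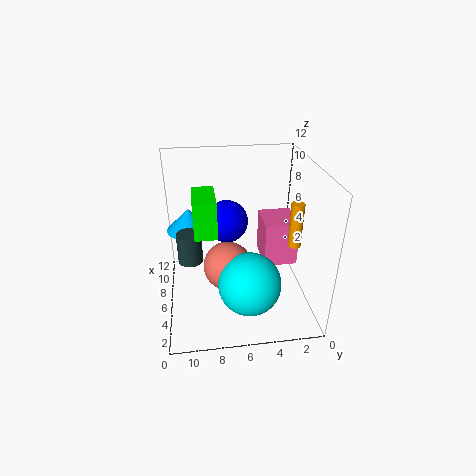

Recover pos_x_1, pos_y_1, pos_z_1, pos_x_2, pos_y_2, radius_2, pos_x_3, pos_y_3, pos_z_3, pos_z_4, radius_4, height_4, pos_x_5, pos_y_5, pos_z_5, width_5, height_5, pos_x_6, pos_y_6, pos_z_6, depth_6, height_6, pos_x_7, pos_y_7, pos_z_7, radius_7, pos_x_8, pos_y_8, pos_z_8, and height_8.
pos_x_1 = 5
pos_y_1 = 7
pos_z_1 = 4
pos_x_2 = 10
pos_y_2 = 6.5
radius_2 = 2
pos_x_3 = 3
pos_y_3 = 5.5
pos_z_3 = 3.5
pos_z_4 = 6.5
radius_4 = 0.5
height_4 = 3.5
pos_x_5 = 1
pos_y_5 = 8
pos_z_5 = 9
width_5 = 3
height_5 = 2.5
pos_x_6 = 6.5
pos_y_6 = 0.5
pos_z_6 = 2.5
depth_6 = 3
height_6 = 4
pos_x_7 = 5.5
pos_y_7 = 10
pos_z_7 = 4.5
radius_7 = 1
pos_x_8 = 9
pos_y_8 = 10
pos_z_8 = 5.5
height_8 = 2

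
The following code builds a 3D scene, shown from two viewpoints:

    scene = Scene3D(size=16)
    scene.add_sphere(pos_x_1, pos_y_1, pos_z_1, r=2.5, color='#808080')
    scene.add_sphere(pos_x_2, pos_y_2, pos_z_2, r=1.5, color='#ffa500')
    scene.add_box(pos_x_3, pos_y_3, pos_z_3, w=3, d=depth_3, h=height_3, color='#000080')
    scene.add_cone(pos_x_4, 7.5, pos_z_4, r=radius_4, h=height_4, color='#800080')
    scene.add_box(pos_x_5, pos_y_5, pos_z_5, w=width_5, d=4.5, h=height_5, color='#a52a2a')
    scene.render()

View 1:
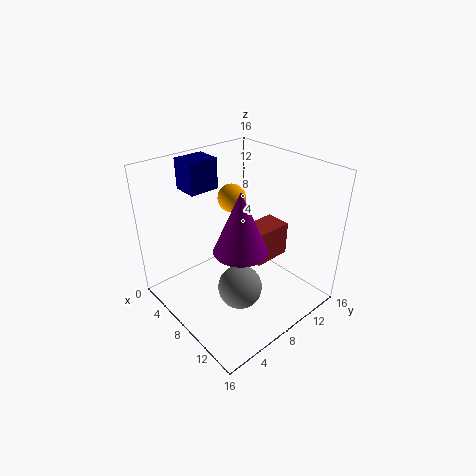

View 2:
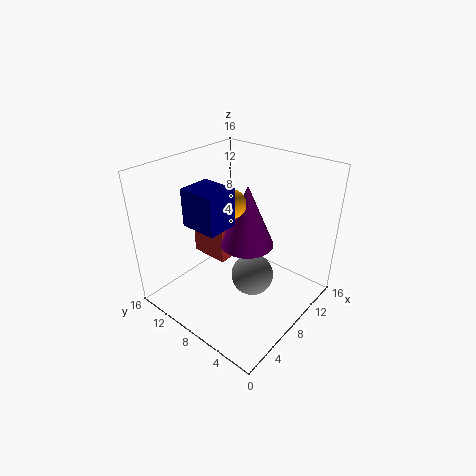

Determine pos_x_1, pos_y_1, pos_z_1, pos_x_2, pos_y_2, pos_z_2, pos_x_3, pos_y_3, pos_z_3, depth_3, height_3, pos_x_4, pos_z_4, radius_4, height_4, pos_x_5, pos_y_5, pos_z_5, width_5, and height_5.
pos_x_1 = 9.5, pos_y_1 = 7, pos_z_1 = 2.5, pos_x_2 = 7, pos_y_2 = 8, pos_z_2 = 12.5, pos_x_3 = 1, pos_y_3 = 5, pos_z_3 = 12.5, depth_3 = 3.5, height_3 = 3.5, pos_x_4 = 9, pos_z_4 = 7, radius_4 = 3, height_4 = 7, pos_x_5 = 7, pos_y_5 = 9.5, pos_z_5 = 4.5, width_5 = 3, height_5 = 4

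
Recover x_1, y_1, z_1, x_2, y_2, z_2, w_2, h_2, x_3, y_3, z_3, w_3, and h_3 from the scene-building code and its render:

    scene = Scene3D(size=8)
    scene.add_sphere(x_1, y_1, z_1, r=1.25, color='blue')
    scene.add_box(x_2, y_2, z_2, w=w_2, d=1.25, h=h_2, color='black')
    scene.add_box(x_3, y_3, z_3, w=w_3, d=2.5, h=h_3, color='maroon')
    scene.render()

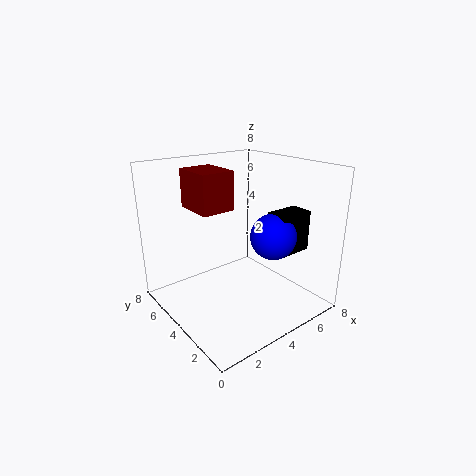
x_1 = 5.25; y_1 = 2.5; z_1 = 4.25; x_2 = 5.25; y_2 = 1.75; z_2 = 3.25; w_2 = 2; h_2 = 2.25; x_3 = 2.5; y_3 = 5; z_3 = 5.25; w_3 = 2; h_3 = 2.25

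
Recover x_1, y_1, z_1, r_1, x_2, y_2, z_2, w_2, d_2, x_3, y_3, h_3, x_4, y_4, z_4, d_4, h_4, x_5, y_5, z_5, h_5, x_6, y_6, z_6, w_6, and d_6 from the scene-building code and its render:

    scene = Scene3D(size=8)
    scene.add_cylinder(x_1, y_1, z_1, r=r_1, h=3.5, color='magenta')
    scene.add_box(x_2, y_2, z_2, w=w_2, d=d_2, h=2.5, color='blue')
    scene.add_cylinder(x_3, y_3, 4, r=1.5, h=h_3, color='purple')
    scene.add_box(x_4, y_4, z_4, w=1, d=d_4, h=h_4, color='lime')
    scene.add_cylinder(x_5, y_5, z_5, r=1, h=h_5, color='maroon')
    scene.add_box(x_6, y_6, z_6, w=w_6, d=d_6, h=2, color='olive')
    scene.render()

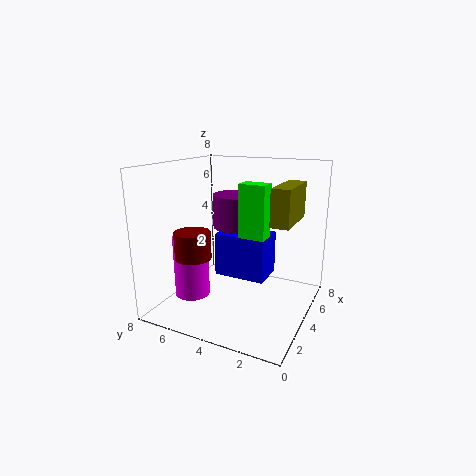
x_1 = 3
y_1 = 6.5
z_1 = 0.5
r_1 = 1
x_2 = 4
y_2 = 2.5
z_2 = 1.5
w_2 = 2
d_2 = 3
x_3 = 6
y_3 = 5
h_3 = 2
x_4 = 4
y_4 = 2.5
z_4 = 4
d_4 = 1.5
h_4 = 3
x_5 = 2.5
y_5 = 6
z_5 = 3
h_5 = 1.5
x_6 = 3.5
y_6 = 1
z_6 = 5
w_6 = 3
d_6 = 1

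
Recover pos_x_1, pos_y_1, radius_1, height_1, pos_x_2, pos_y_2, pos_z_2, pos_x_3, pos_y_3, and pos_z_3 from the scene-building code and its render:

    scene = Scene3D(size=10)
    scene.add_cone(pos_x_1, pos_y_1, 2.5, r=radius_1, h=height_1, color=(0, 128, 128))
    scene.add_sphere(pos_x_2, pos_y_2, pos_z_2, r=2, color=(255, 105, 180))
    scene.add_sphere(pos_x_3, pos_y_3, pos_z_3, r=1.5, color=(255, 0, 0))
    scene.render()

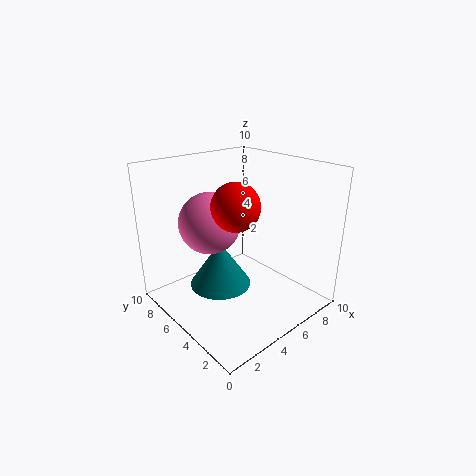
pos_x_1 = 3
pos_y_1 = 4.5
radius_1 = 2
height_1 = 3
pos_x_2 = 3
pos_y_2 = 5.5
pos_z_2 = 6.5
pos_x_3 = 3.5
pos_y_3 = 3.5
pos_z_3 = 8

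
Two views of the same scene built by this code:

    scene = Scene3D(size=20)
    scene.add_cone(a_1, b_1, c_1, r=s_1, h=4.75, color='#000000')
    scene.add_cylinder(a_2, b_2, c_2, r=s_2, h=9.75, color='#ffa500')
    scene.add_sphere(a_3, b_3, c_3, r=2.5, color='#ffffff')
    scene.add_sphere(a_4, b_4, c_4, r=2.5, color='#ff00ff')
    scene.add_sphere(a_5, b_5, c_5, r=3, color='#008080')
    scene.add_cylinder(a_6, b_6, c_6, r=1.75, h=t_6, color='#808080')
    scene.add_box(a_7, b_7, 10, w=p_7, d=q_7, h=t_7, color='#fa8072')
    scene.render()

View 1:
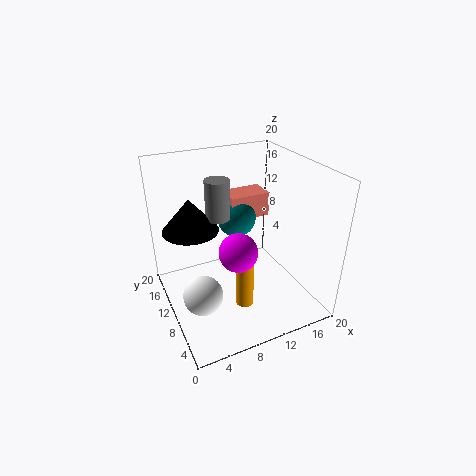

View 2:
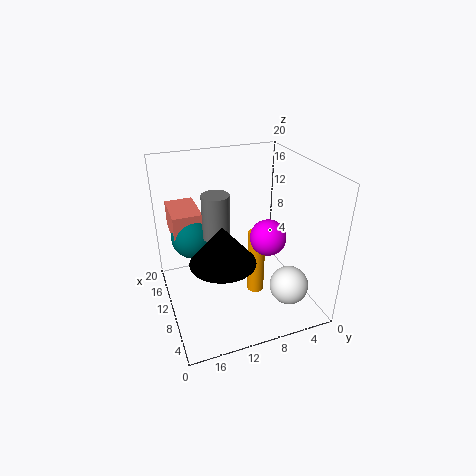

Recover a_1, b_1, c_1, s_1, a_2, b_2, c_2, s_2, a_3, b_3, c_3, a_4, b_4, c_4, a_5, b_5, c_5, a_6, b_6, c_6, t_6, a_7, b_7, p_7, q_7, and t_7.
a_1 = 4.5; b_1 = 14; c_1 = 10.5; s_1 = 4; a_2 = 9.75; b_2 = 7.25; c_2 = 0.75; s_2 = 1.25; a_3 = 3; b_3 = 5.5; c_3 = 5.75; a_4 = 8.25; b_4 = 6.25; c_4 = 10.25; a_5 = 12.5; b_5 = 15.75; c_5 = 10; a_6 = 8.5; b_6 = 13.5; c_6 = 11.75; t_6 = 5.75; a_7 = 11.25; b_7 = 14.5; p_7 = 6.25; q_7 = 4; t_7 = 3.75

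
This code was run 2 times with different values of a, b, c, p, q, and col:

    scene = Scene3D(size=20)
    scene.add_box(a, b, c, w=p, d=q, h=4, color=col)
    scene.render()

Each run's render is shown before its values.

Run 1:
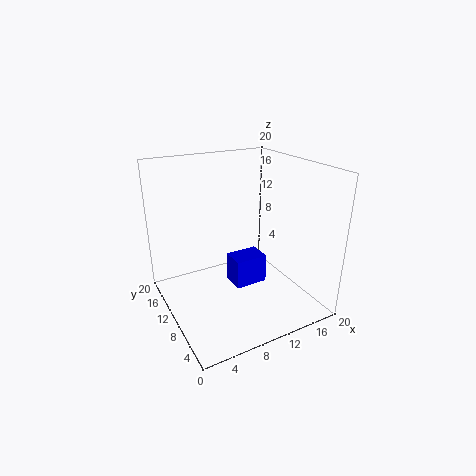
a = 8.5; b = 7.25; c = 3.75; p = 4.5; q = 3.25; col = 'blue'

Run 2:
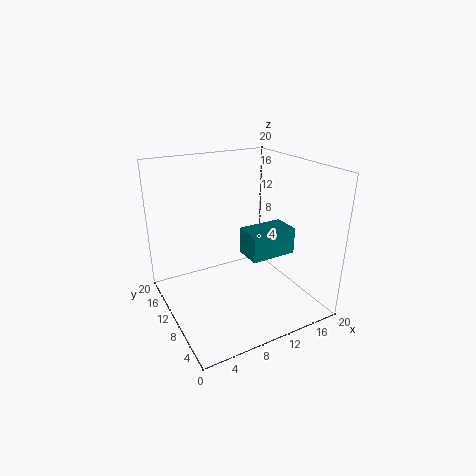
a = 12; b = 8.75; c = 6; p = 7; q = 4.25; col = 'teal'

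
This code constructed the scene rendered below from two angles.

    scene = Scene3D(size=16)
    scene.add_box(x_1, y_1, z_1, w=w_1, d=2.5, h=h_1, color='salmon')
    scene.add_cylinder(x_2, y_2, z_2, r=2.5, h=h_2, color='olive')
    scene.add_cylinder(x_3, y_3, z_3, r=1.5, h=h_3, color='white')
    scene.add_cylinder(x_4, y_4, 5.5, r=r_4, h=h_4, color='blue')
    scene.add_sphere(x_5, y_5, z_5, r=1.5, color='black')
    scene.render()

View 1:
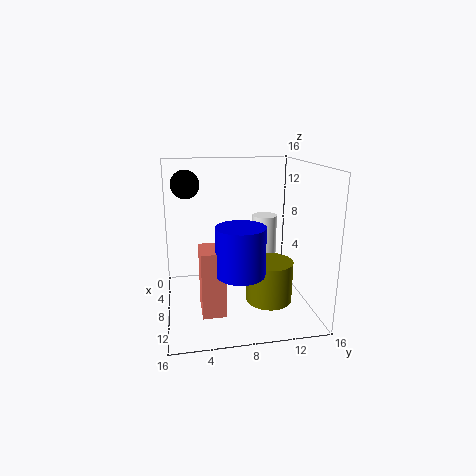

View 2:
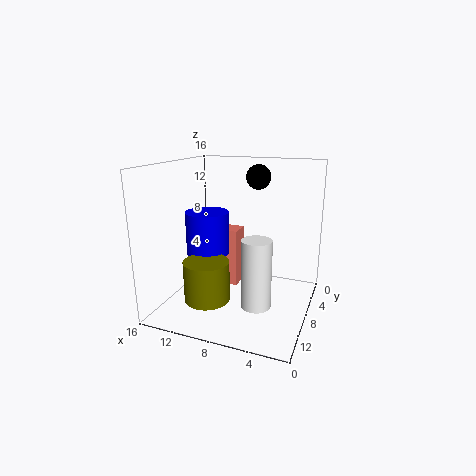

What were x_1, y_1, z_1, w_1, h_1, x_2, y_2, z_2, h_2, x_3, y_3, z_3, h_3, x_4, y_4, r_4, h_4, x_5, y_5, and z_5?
x_1 = 9, y_1 = 3.5, z_1 = 1, w_1 = 3.5, h_1 = 7, x_2 = 10.5, y_2 = 11, z_2 = 1.5, h_2 = 4.5, x_3 = 4.5, y_3 = 12, z_3 = 2.5, h_3 = 7, x_4 = 12, y_4 = 7.5, r_4 = 2.5, h_4 = 5, x_5 = 7.5, y_5 = 2.5, z_5 = 14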